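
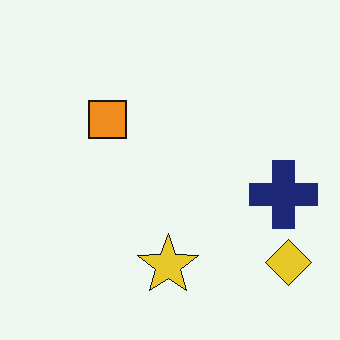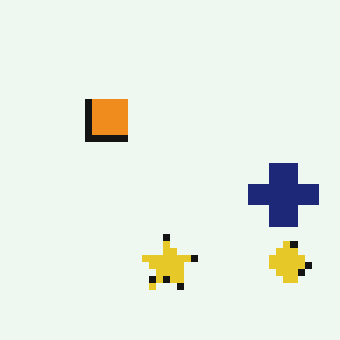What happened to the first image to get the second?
The second image is the first moderately pixelated.

Shapes are reduced to large square blocks; fine edges and outlines are lost — a downscale-then-upscale (mosaic) effect.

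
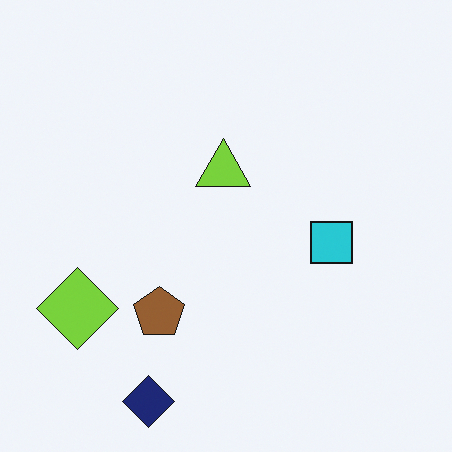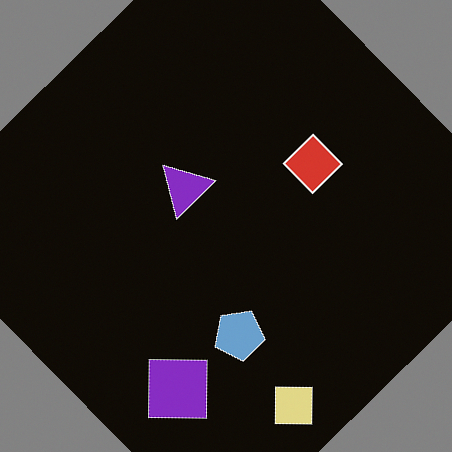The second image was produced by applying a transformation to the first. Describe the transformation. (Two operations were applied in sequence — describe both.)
It was color-inverted (negative), then rotated counter-clockwise by a large amount — several tens of degrees.

The light background has become dark and every shape's color is its complement — a photographic negative. Every shape is tilted by the same angle and the image corners show triangular fill wedges — a whole-image rotation by a non-right angle.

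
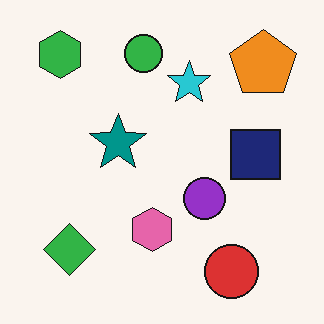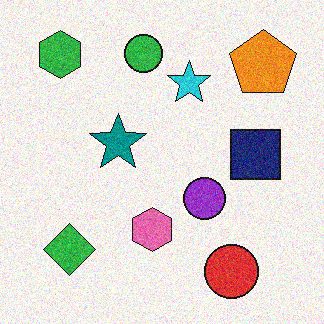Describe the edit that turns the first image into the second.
The transformation is: degraded with visible gaussian noise.

Random speckle covers the whole image, including the flat background.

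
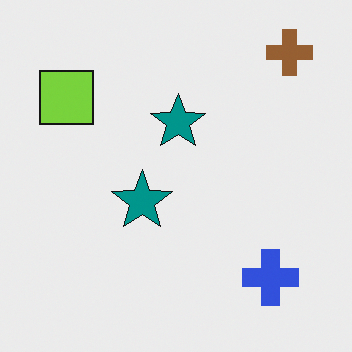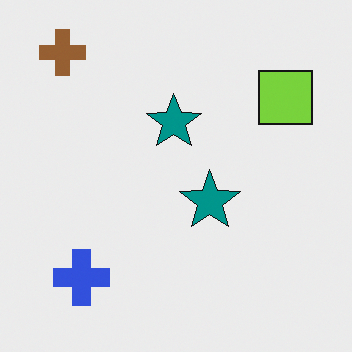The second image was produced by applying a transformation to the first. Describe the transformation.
The transformation is: flipped horizontally (left ↔ right).

The brown cross is in the top-right of the first image and the top-left of the second — shapes on opposite sides of the vertical midline have swapped in a mirror flip.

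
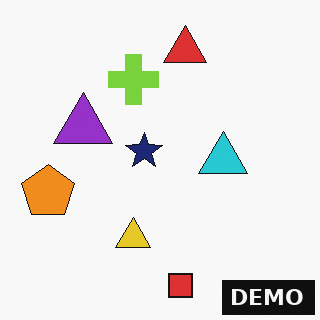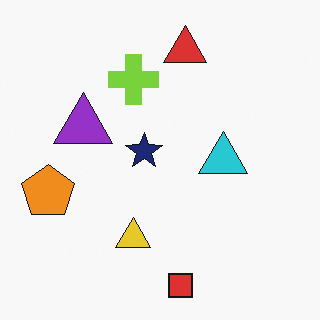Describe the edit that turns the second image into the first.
Watermarked with the text "DEMO" in the lower-right corner.

A dark label reading "DEMO" appears in the lower-right corner.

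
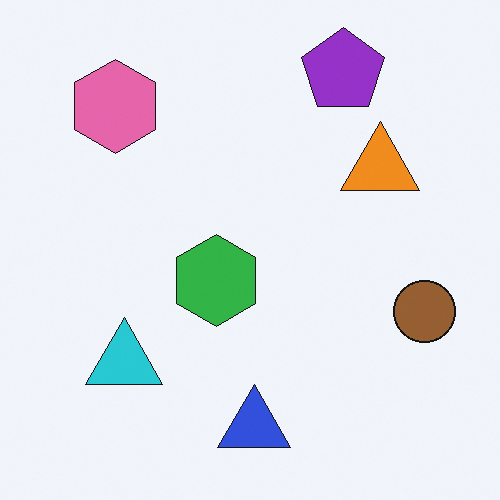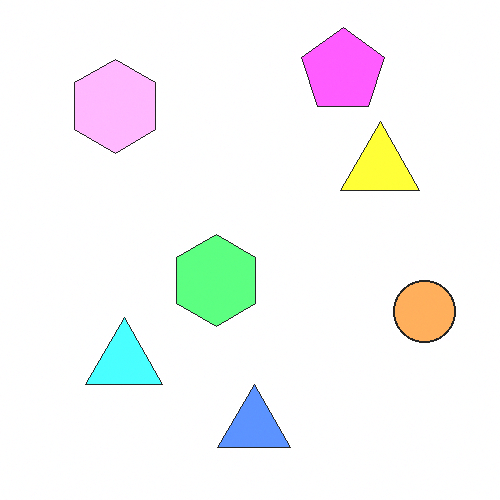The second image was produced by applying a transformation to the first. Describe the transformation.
The transformation is: substantially brightened.

Every pixel — background and shapes alike — is uniformly brightened.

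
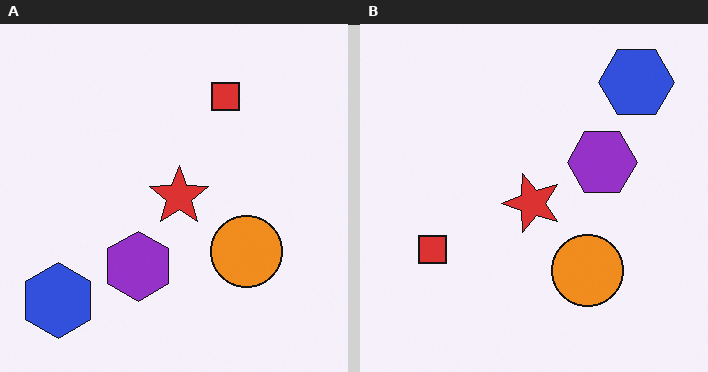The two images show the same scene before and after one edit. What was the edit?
It was transposed (reflected across the top-left ↔ bottom-right diagonal).

Shapes have swapped their row and column positions — what was in the top-right is now in the bottom-left — a diagonal reflection.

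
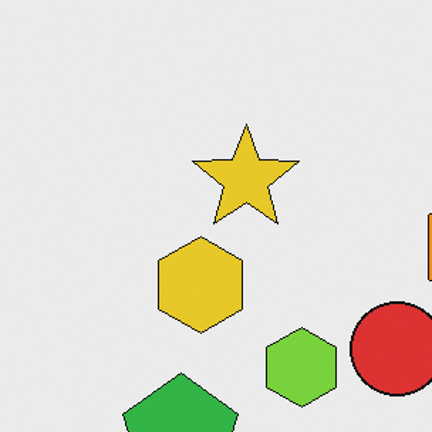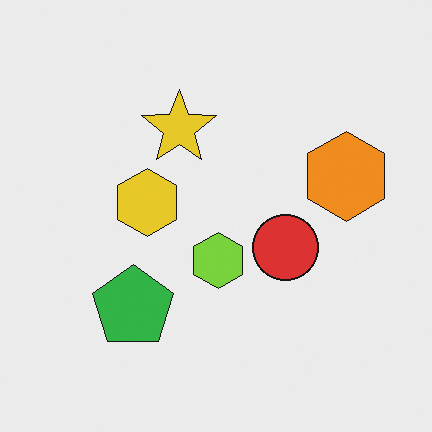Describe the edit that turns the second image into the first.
The transformation is: cropped to a modestly smaller region and rescaled.

The visible shapes are larger and the field of view is narrower; shapes near the original edges may be partly or wholly outside the frame — a crop-and-rescale.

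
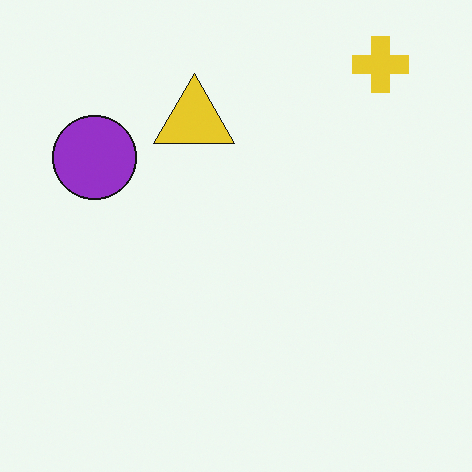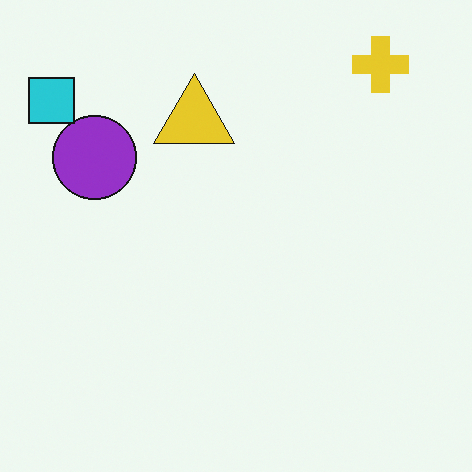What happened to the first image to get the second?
The transformation is: overlaid with an additional cyan square.

A cyan square appears in the second image that is absent from the first.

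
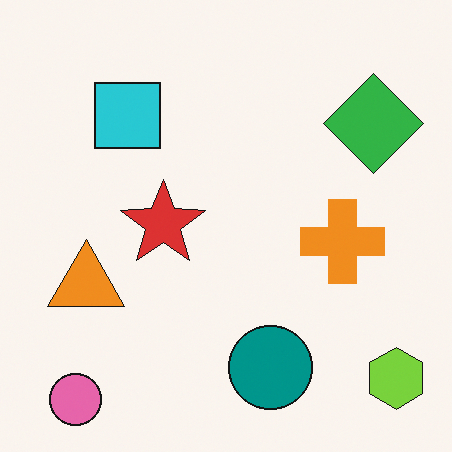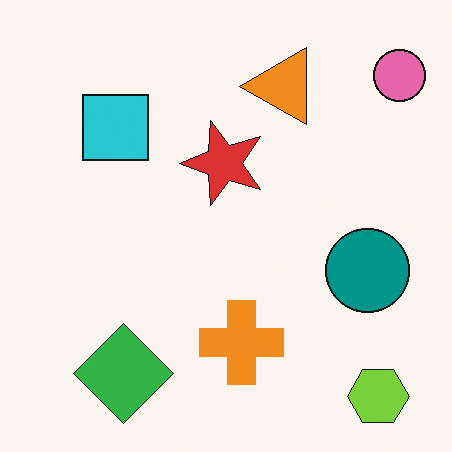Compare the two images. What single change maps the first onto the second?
The image was transposed (reflected across the top-left ↔ bottom-right diagonal).

Shapes have swapped their row and column positions — what was in the top-right is now in the bottom-left — a diagonal reflection.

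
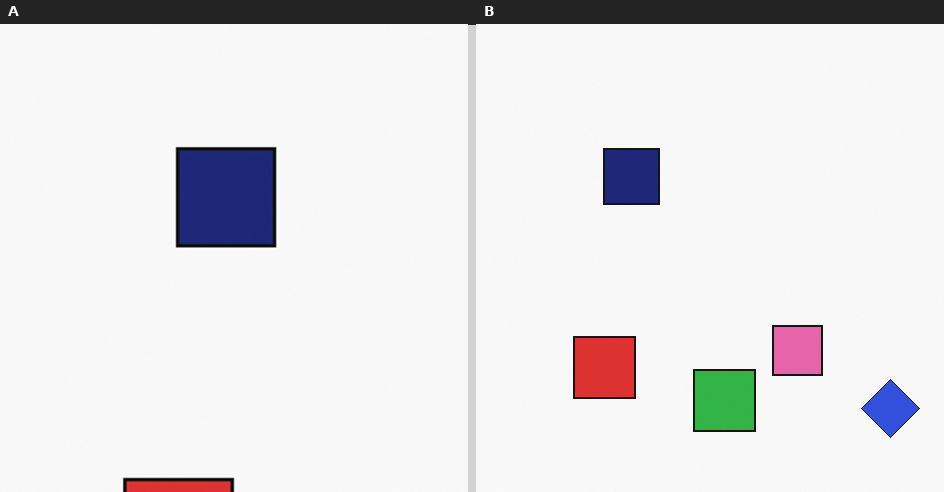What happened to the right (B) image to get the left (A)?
Cropped to a noticeably smaller region and rescaled.

The visible shapes are larger and the field of view is narrower; shapes near the original edges may be partly or wholly outside the frame — a crop-and-rescale.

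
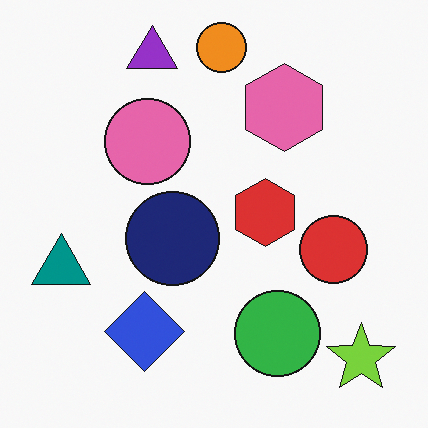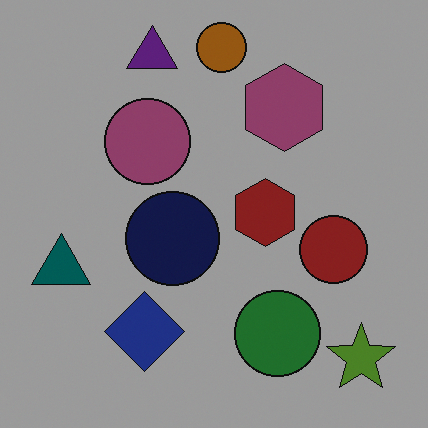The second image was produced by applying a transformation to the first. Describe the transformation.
Substantially darkened.

Every pixel — background and shapes alike — is uniformly darkened.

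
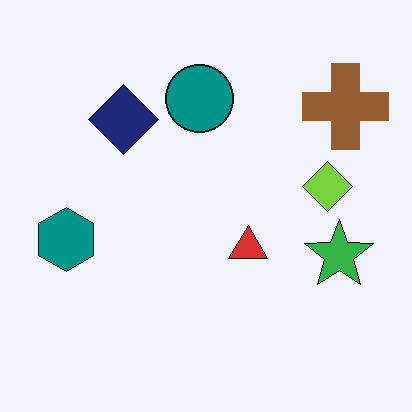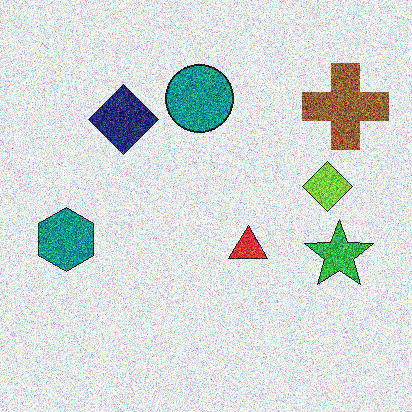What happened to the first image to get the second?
This is the original image degraded with heavy additive noise.

Random speckle covers the whole image, including the flat background.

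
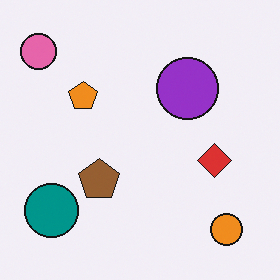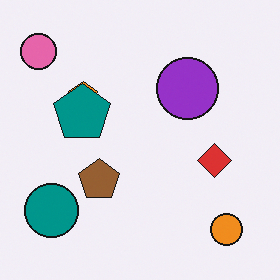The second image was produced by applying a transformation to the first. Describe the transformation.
The second image is the first overlaid with an additional teal pentagon.

A teal pentagon appears in the second image that is absent from the first.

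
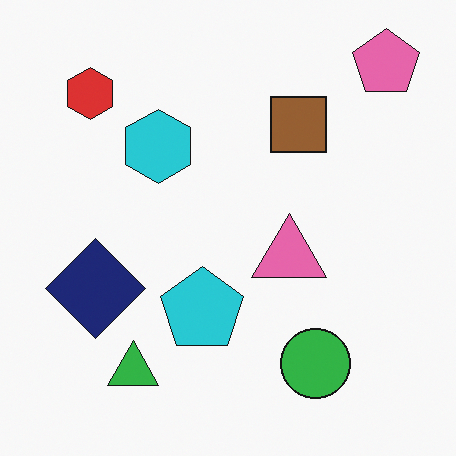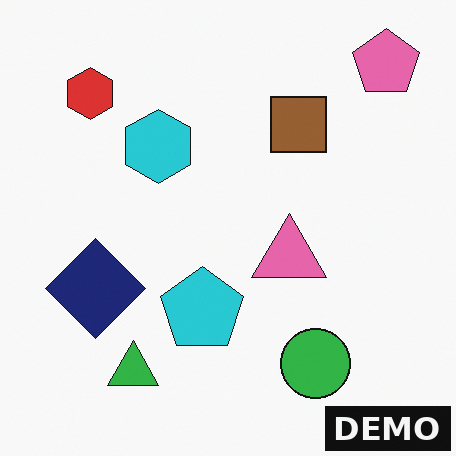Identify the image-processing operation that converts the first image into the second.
The image was watermarked with the text "DEMO" in the lower-right corner.

A dark label reading "DEMO" appears in the lower-right corner.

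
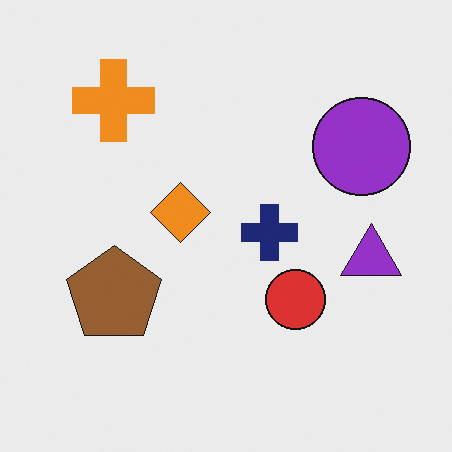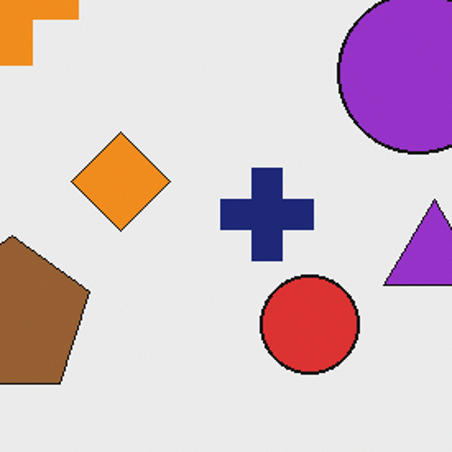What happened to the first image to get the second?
Cropped tightly and scaled back up.

The visible shapes are larger and the field of view is narrower; shapes near the original edges may be partly or wholly outside the frame — a crop-and-rescale.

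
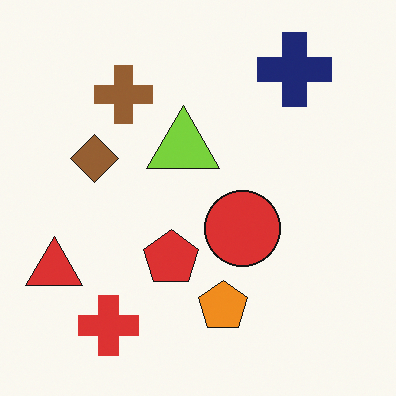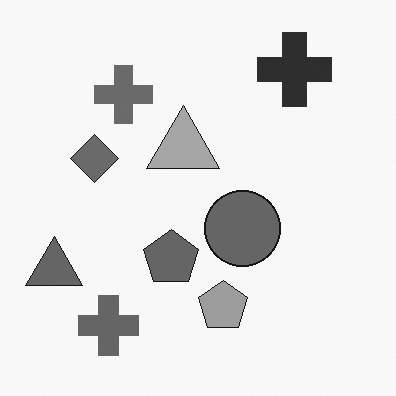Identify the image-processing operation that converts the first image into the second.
The second image is the first converted to grayscale.

All color is removed — every shape is now a shade of grey.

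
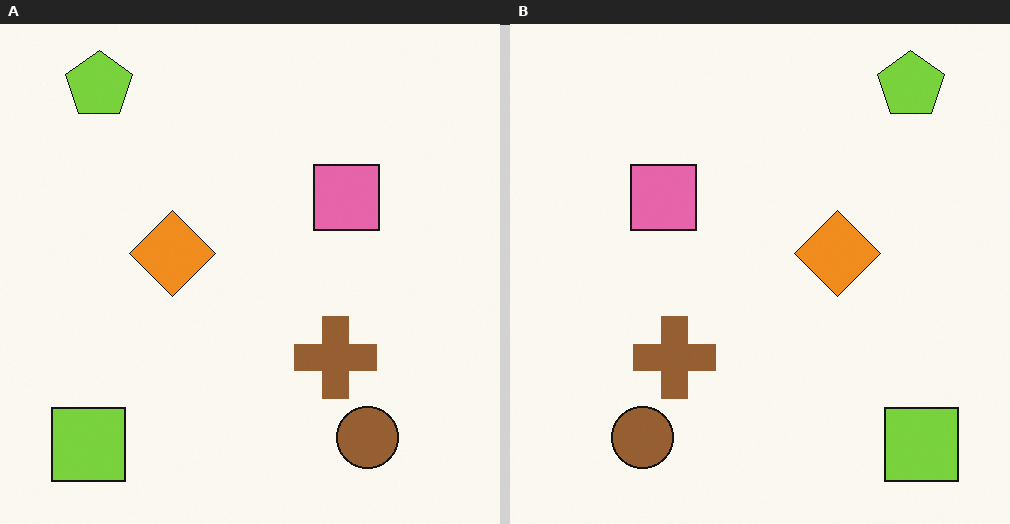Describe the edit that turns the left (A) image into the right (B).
The transformation is: flipped horizontally (left ↔ right).

The lime square is in the bottom-left of the left (A) image and the bottom-right of the right (B) — shapes on opposite sides of the vertical midline have swapped in a mirror flip.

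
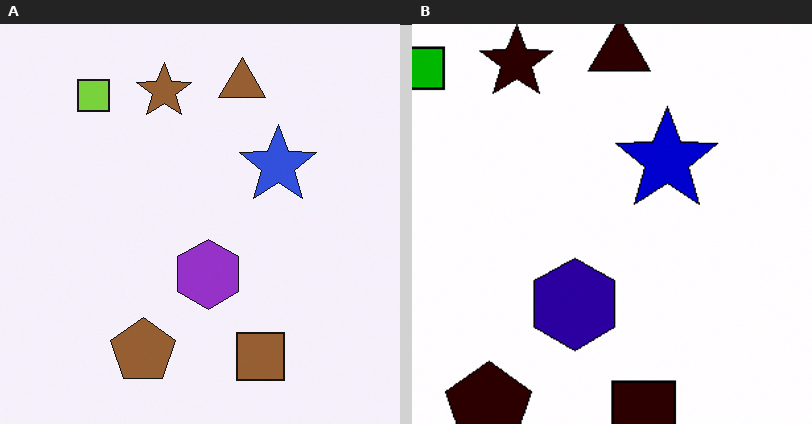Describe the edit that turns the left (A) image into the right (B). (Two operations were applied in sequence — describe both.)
Given much higher contrast, then cropped to a modestly smaller region and rescaled.

Tones are pushed away from mid-grey across the whole image — a global contrast change. The visible shapes are larger and the field of view is narrower; shapes near the original edges may be partly or wholly outside the frame — a crop-and-rescale.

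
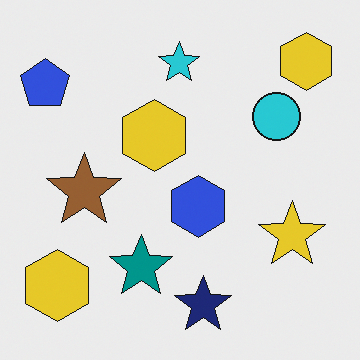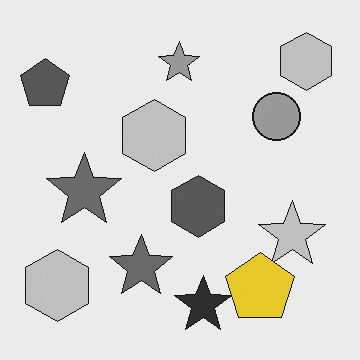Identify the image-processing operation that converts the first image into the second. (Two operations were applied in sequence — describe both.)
It was converted to grayscale, then overlaid with an additional yellow pentagon.

All color is removed — every shape is now a shade of grey. A yellow pentagon appears in the second image that is absent from the first.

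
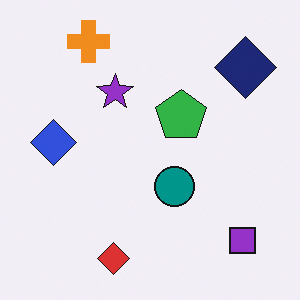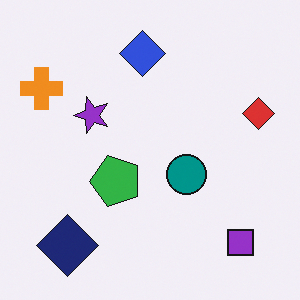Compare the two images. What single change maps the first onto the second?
The transformation is: transposed (reflected across the top-left ↔ bottom-right diagonal).

Shapes have swapped their row and column positions — what was in the top-right is now in the bottom-left — a diagonal reflection.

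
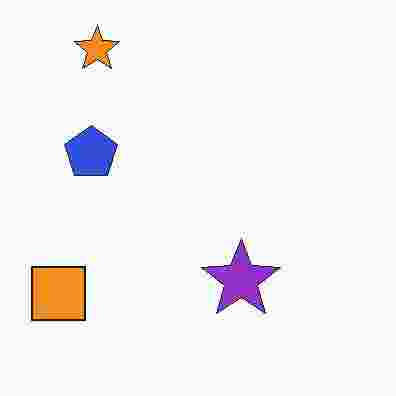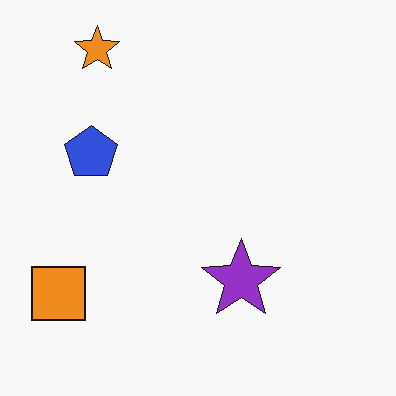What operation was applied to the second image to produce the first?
The first image is the second degraded with heavy JPEG compression.

Blocky 8×8 compression artifacts appear around shape edges and the flat background shows ringing — characteristic JPEG degradation.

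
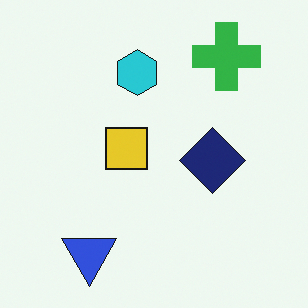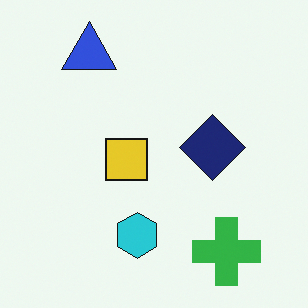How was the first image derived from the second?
Flipped vertically (top ↔ bottom).

The blue triangle is in the top-left of the second image and the bottom-left of the first — shapes on opposite sides of the horizontal midline have swapped in a mirror flip.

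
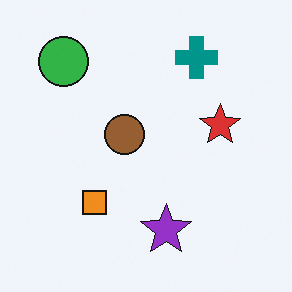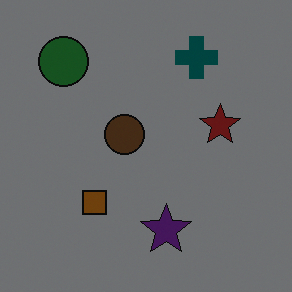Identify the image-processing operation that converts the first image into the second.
The second image is the first darkened a lot.

Every pixel — background and shapes alike — is uniformly darkened.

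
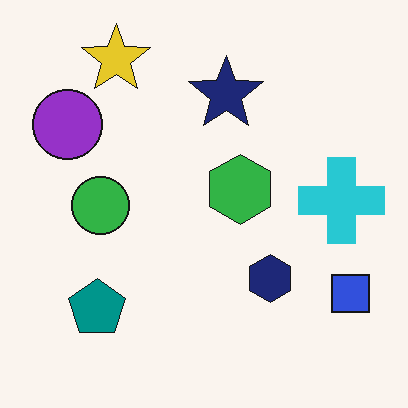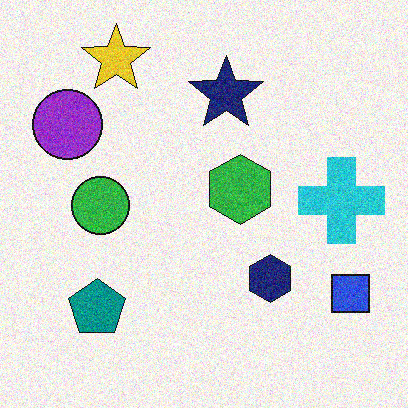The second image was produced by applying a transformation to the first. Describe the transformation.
This is the original image degraded with moderate additive noise.

Random speckle covers the whole image, including the flat background.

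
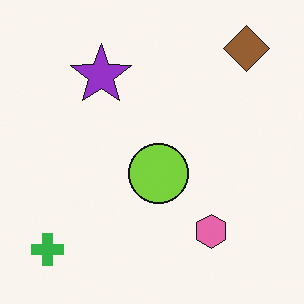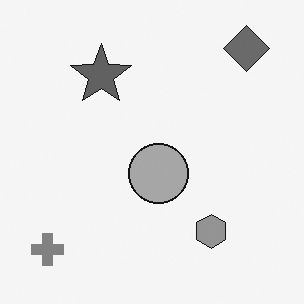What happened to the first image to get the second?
The image was converted to grayscale.

All color is removed — every shape is now a shade of grey.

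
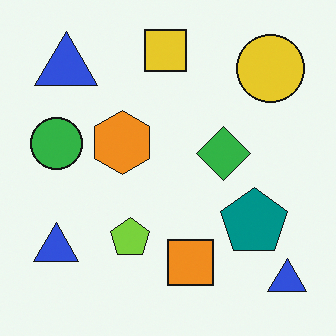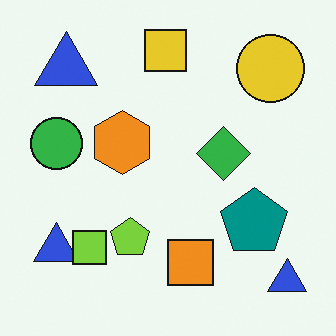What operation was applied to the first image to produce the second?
The transformation is: overlaid with an additional lime square.

A lime square appears in the second image that is absent from the first.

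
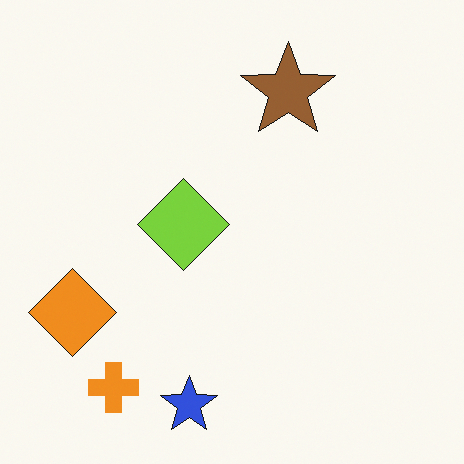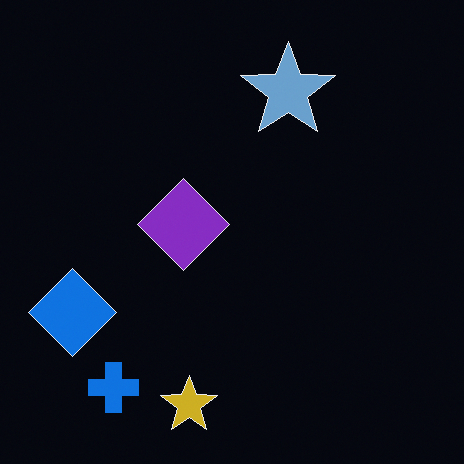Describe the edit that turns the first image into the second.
The image was color-inverted (negative).

The light background has become dark and every shape's color is its complement — a photographic negative.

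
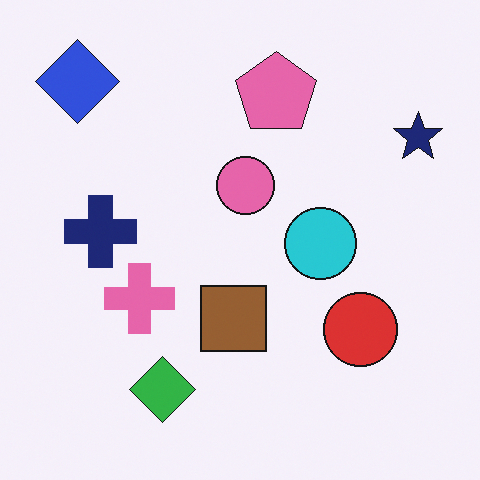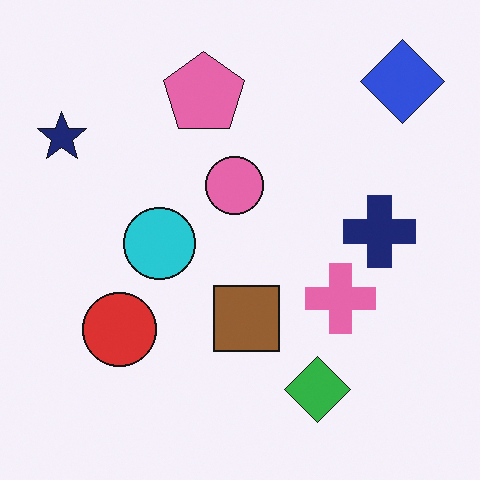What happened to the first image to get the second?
Flipped horizontally (left ↔ right).

The navy star is in the top-right of the first image and the top-left of the second — shapes on opposite sides of the vertical midline have swapped in a mirror flip.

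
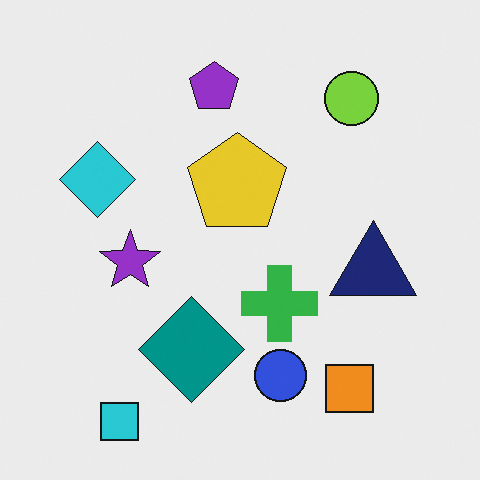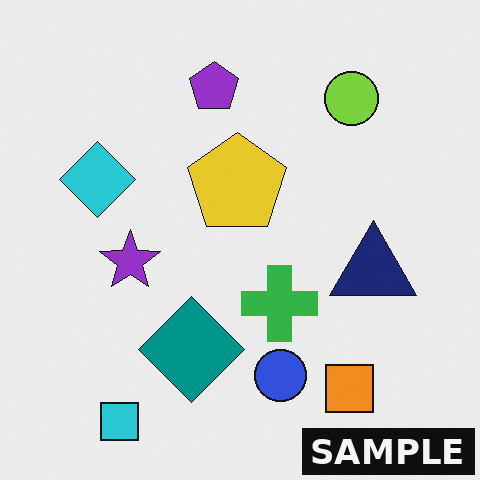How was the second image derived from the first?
Watermarked with the text "SAMPLE" in the lower-right corner.

A dark label reading "SAMPLE" appears in the lower-right corner.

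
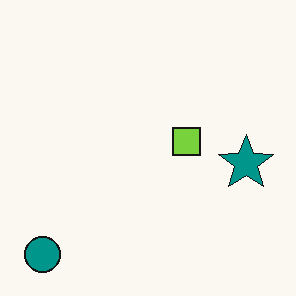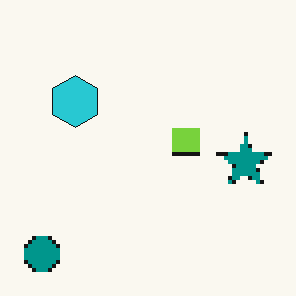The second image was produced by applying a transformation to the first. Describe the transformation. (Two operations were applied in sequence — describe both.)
The second image is the first mildly pixelated, then overlaid with an additional cyan hexagon.

Shapes are reduced to large square blocks; fine edges and outlines are lost — a downscale-then-upscale (mosaic) effect. A cyan hexagon appears in the second image that is absent from the first.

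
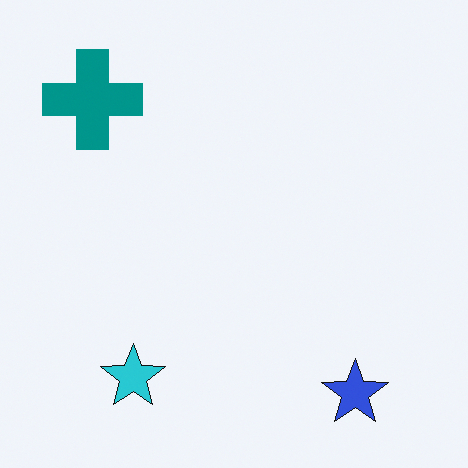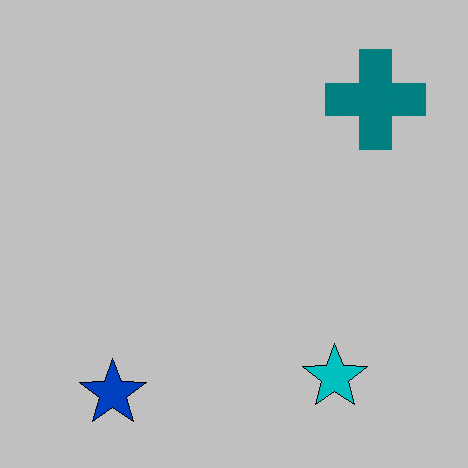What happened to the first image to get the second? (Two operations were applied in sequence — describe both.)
The transformation is: flipped horizontally (left ↔ right), then heavily posterized to just a handful of flat colors.

The teal cross is in the top-left of the first image and the top-right of the second — shapes on opposite sides of the vertical midline have swapped in a mirror flip. Each flat color has snapped to a coarser quantized level — most visibly, the near-white background has dropped to a flat grey.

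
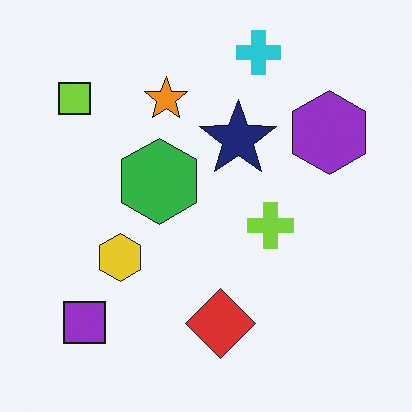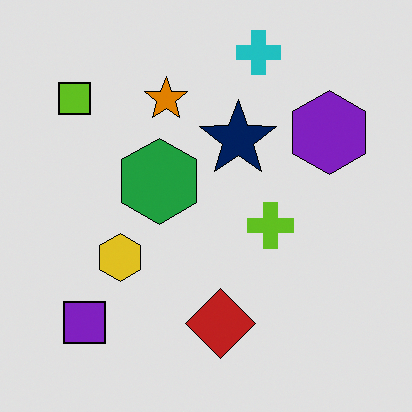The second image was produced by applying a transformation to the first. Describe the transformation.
Moderately posterized.

Each flat color has snapped to a coarser quantized level — most visibly, the near-white background has dropped to a flat grey.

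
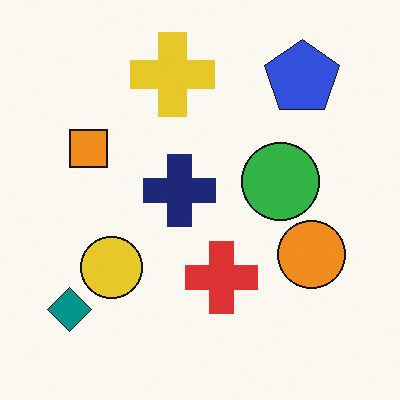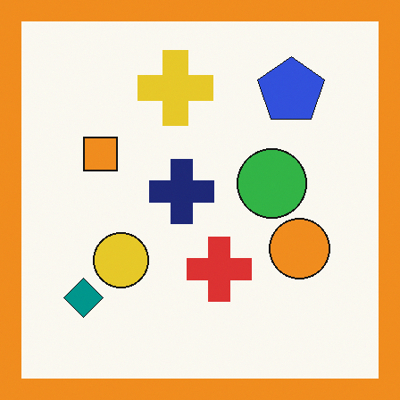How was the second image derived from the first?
This is the original image framed with a orange border.

A solid orange frame runs around the edge of the second image, with the content slightly shrunk inside it.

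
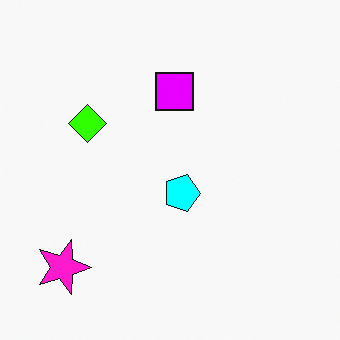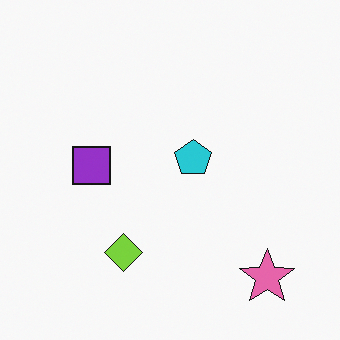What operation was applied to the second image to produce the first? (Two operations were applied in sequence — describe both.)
The first image is the second made much more vivid (saturation change), then rotated 90° clockwise.

All colors are more vivid — a global saturation change. The pink star sits in the bottom-right of the second image and the bottom-left of the first — consistent with a whole-image 90° clockwise rotation.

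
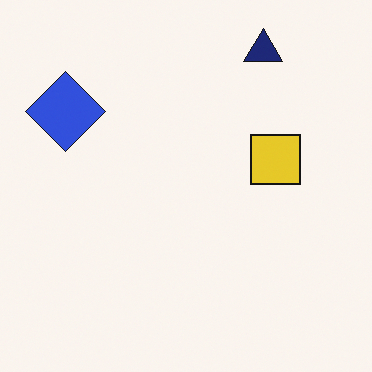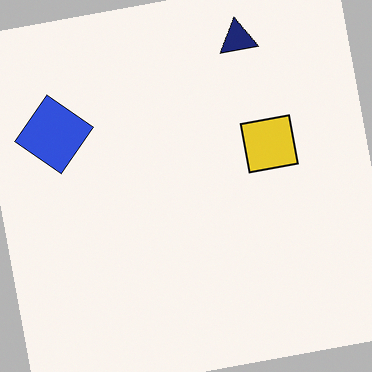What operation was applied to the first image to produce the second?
The second image is the first rotated counter-clockwise by a few degrees.

Every shape is tilted by the same angle and the image corners show triangular fill wedges — a whole-image rotation by a non-right angle.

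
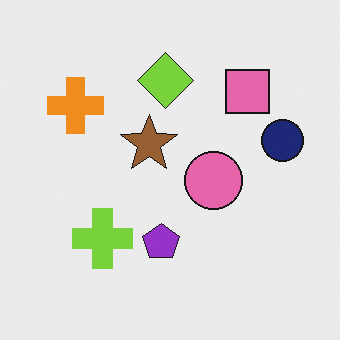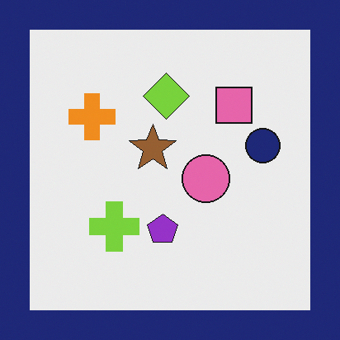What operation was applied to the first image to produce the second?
This is the original image framed with a navy border.

A solid navy frame runs around the edge of the second image, with the content slightly shrunk inside it.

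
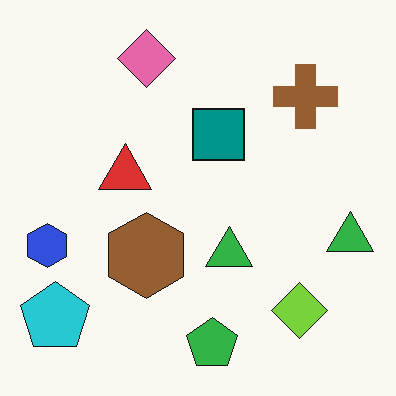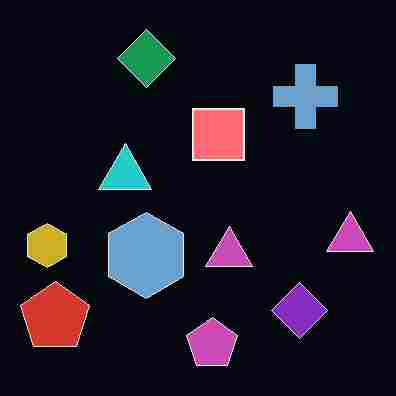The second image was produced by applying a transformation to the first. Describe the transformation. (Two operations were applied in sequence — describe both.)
It was heavily JPEG-compressed with obvious blocking artifacts, then color-inverted (negative).

Blocky 8×8 compression artifacts appear around shape edges and the flat background shows ringing — characteristic JPEG degradation. The light background has become dark and every shape's color is its complement — a photographic negative.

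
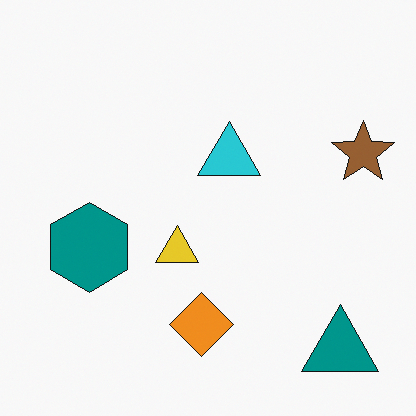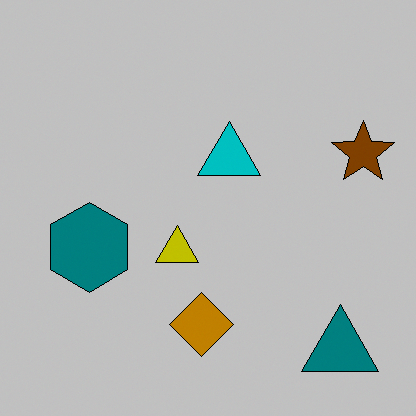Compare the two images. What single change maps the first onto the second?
The second image is the first heavily posterized to just a handful of flat colors.

Each flat color has snapped to a coarser quantized level — most visibly, the near-white background has dropped to a flat grey.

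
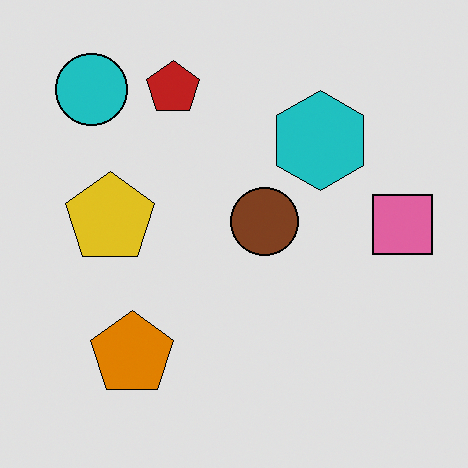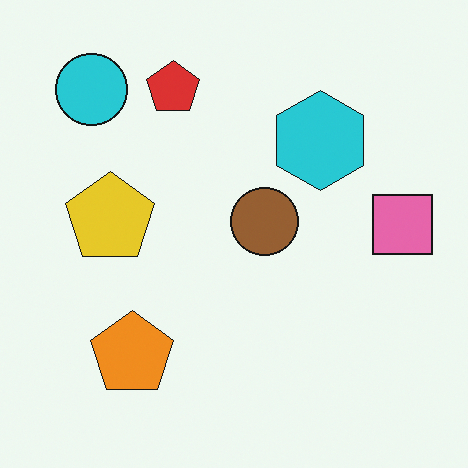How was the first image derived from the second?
The image was posterized to a reduced palette.

Each flat color has snapped to a coarser quantized level — most visibly, the near-white background has dropped to a flat grey.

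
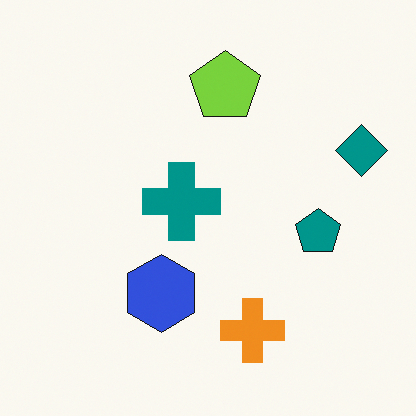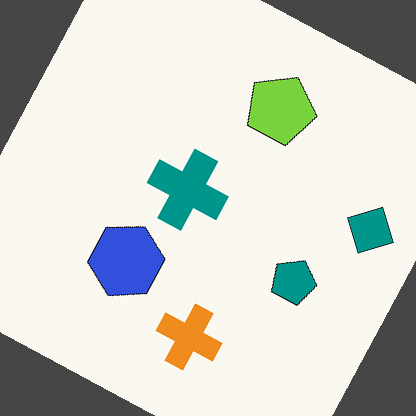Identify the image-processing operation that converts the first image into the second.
This is the original image rotated clockwise by a moderate amount.

Every shape is tilted by the same angle and the image corners show triangular fill wedges — a whole-image rotation by a non-right angle.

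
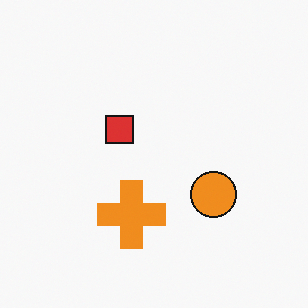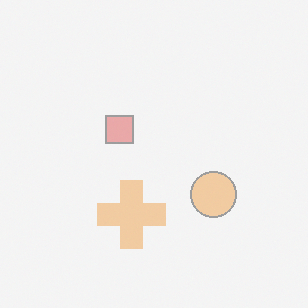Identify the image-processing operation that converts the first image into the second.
The image was washed out (contrast reduced).

Tones are pushed toward mid-grey across the whole image — a global contrast change.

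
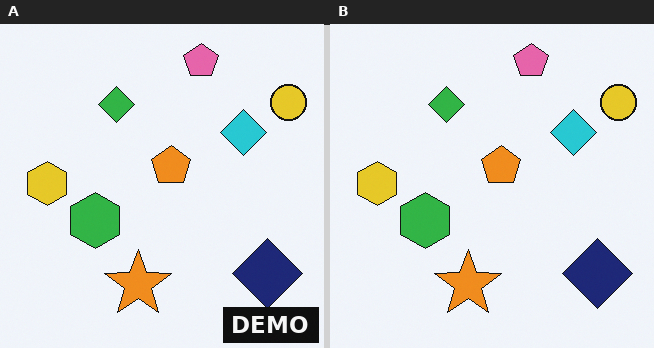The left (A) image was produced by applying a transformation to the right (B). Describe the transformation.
The left (A) image is the right (B) watermarked with the text "DEMO" in the lower-right corner.

A dark label reading "DEMO" appears in the lower-right corner.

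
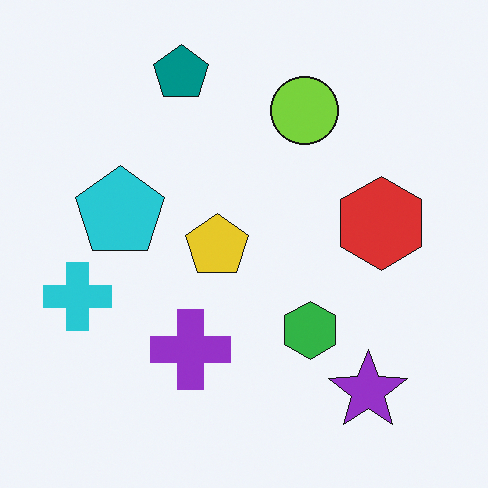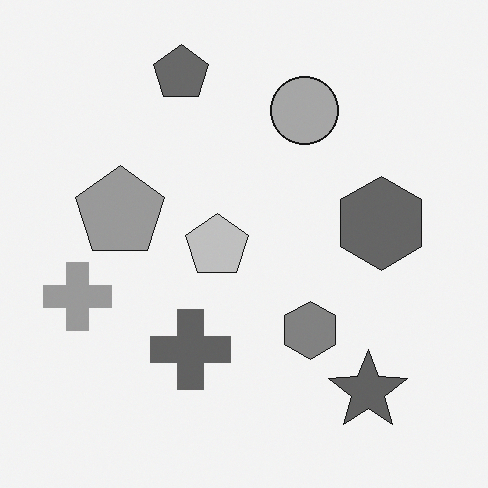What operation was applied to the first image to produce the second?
The second image is the first converted to grayscale.

All color is removed — every shape is now a shade of grey.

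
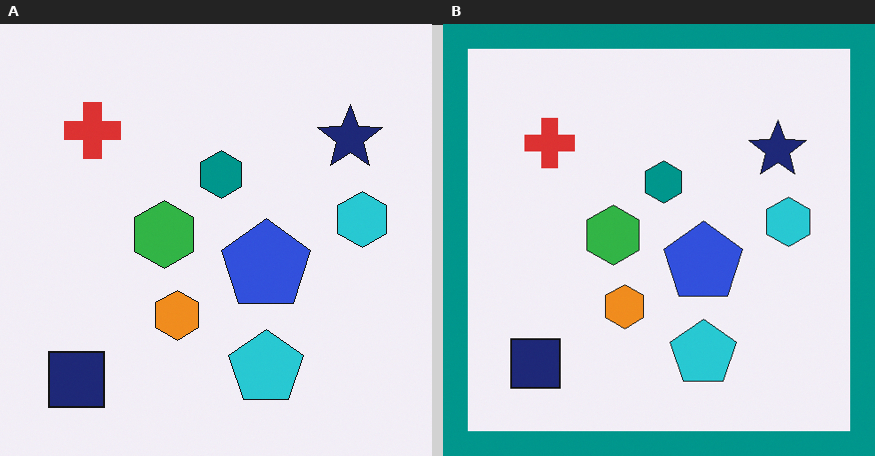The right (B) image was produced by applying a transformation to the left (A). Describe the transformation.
The right (B) image is the left (A) framed with a teal border.

A solid teal frame runs around the edge of the right (B) image, with the content slightly shrunk inside it.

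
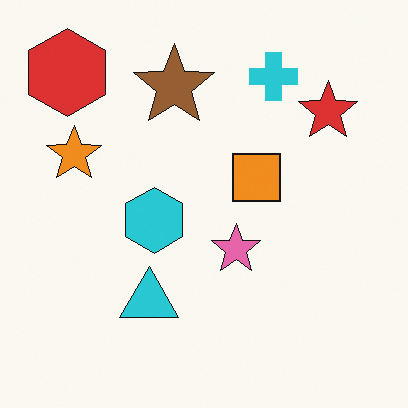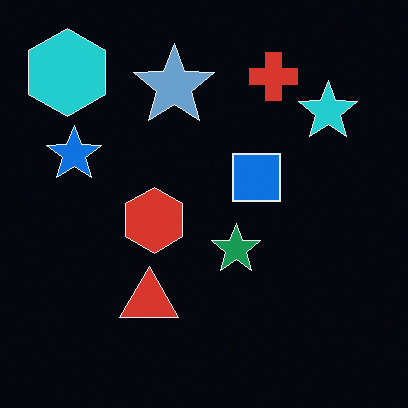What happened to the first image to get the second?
It was color-inverted (negative).

The light background has become dark and every shape's color is its complement — a photographic negative.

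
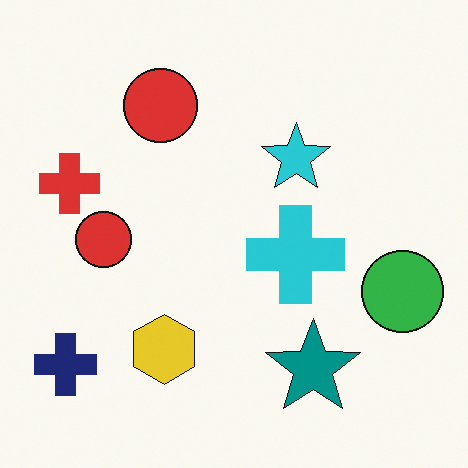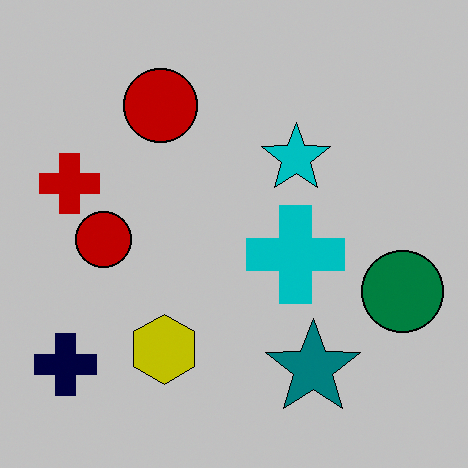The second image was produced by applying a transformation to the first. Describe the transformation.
The image was heavily posterized to just a handful of flat colors.

Each flat color has snapped to a coarser quantized level — most visibly, the near-white background has dropped to a flat grey.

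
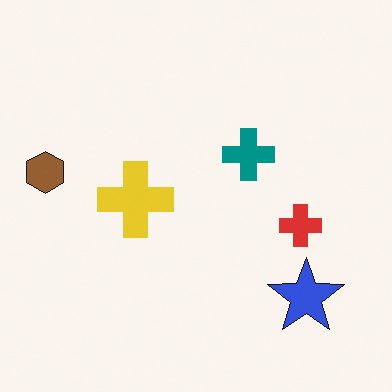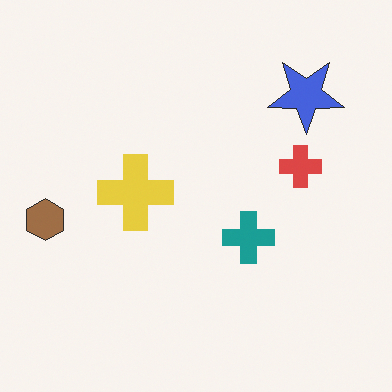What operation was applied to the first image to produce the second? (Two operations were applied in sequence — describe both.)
The image was flipped vertically (top ↔ bottom), then given slightly reduced contrast.

The blue star is in the bottom-right of the first image and the top-right of the second — shapes on opposite sides of the horizontal midline have swapped in a mirror flip. Tones are pushed toward mid-grey across the whole image — a global contrast change.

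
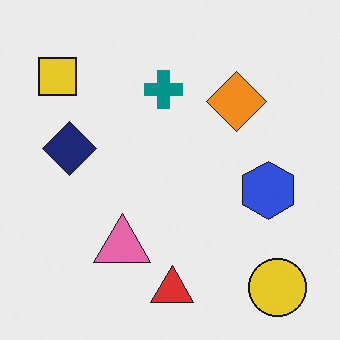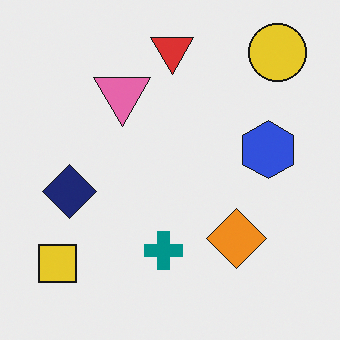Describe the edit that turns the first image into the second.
The transformation is: flipped vertically (top ↔ bottom).

The red triangle is in the bottom of the first image and the top of the second — shapes on opposite sides of the horizontal midline have swapped in a mirror flip.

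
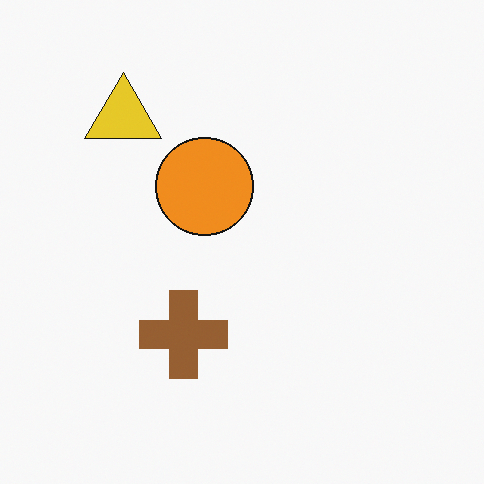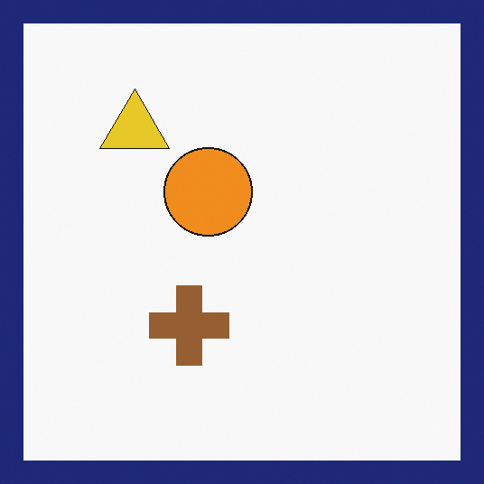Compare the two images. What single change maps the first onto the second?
The transformation is: framed with a navy border.

A solid navy frame runs around the edge of the second image, with the content slightly shrunk inside it.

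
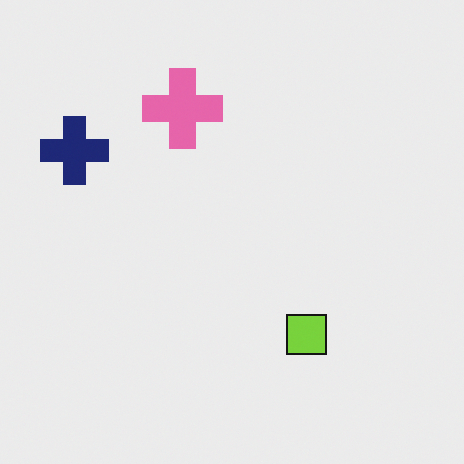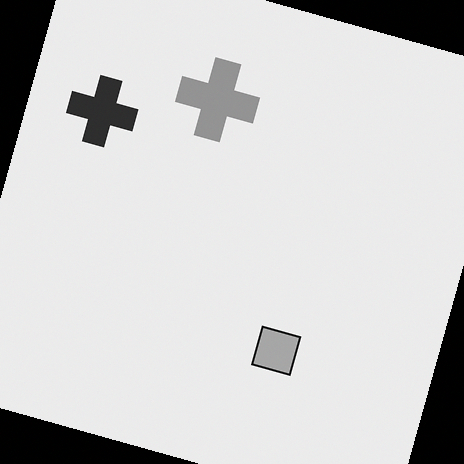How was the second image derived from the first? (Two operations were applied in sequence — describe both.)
It was rotated clockwise by a clearly visible amount, then converted to grayscale.

Every shape is tilted by the same angle and the image corners show triangular fill wedges — a whole-image rotation by a non-right angle. All color is removed — every shape is now a shade of grey.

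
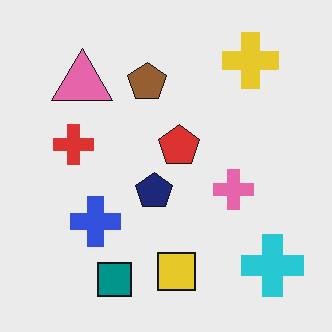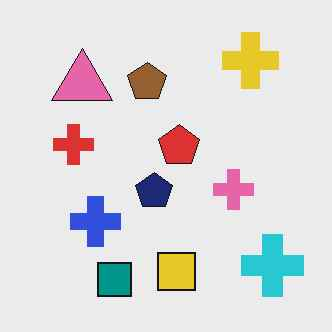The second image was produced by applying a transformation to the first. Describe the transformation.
This is the original image JPEG-compressed with visible artifacts.

Blocky 8×8 compression artifacts appear around shape edges and the flat background shows ringing — characteristic JPEG degradation.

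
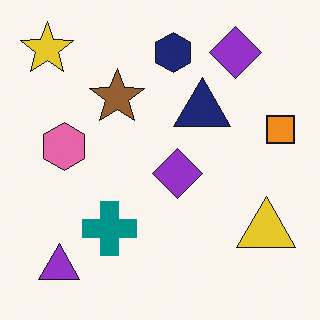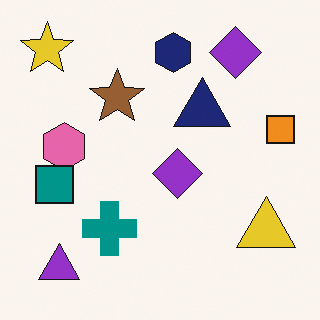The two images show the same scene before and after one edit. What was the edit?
The transformation is: overlaid with an additional teal square.

A teal square appears in the second image that is absent from the first.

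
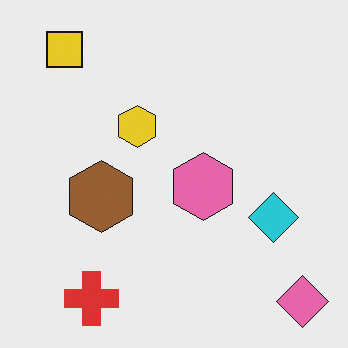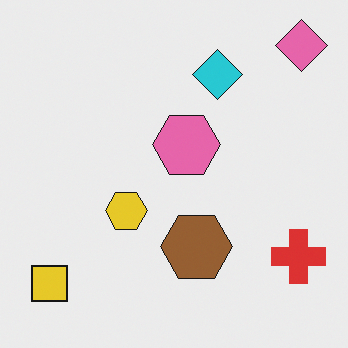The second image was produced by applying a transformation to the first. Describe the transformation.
The transformation is: rotated 90° counter-clockwise.

The pink diamond sits in the bottom-right of the first image and the top-right of the second — consistent with a whole-image 90° counter-clockwise rotation.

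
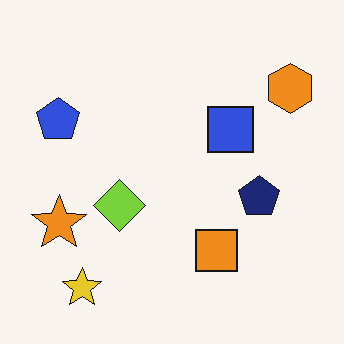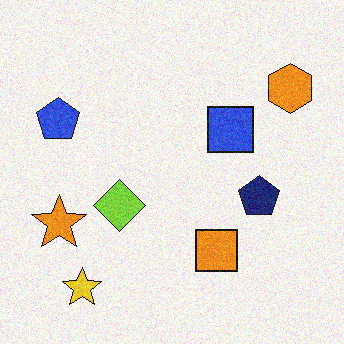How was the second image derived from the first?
Degraded with visible gaussian noise.

Random speckle covers the whole image, including the flat background.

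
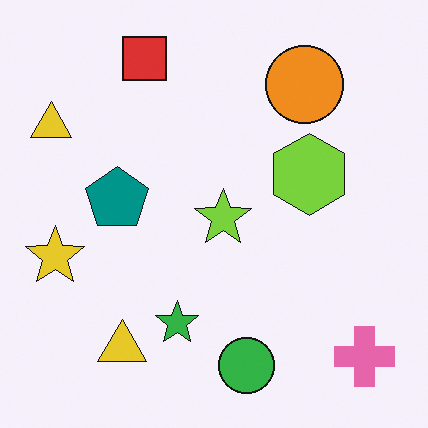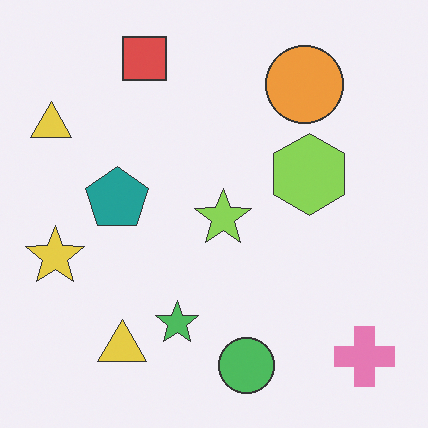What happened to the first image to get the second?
This is the original image given slightly reduced contrast.

Tones are pushed toward mid-grey across the whole image — a global contrast change.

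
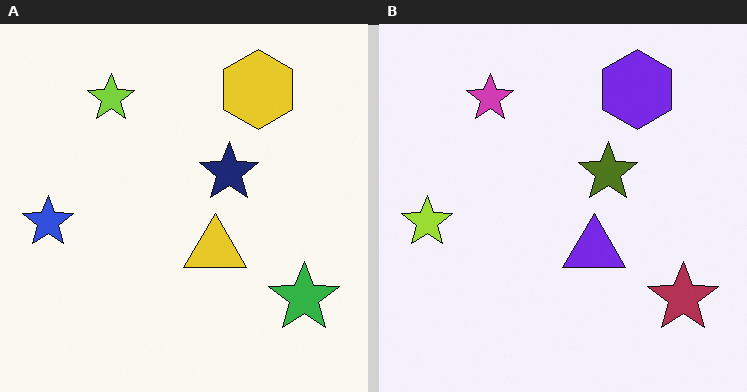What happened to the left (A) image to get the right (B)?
Hue-shifted by a large amount.

Every shape's color has rotated by the same amount around the hue wheel — a uniform hue shift.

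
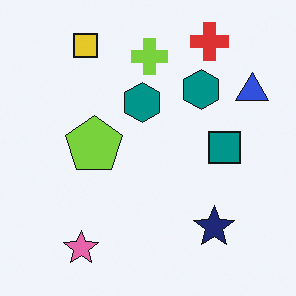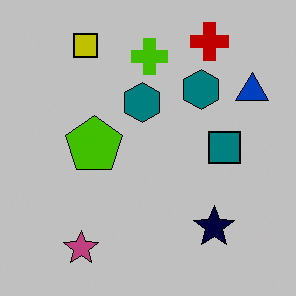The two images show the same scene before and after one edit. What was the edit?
Aggressively posterized.

Each flat color has snapped to a coarser quantized level — most visibly, the near-white background has dropped to a flat grey.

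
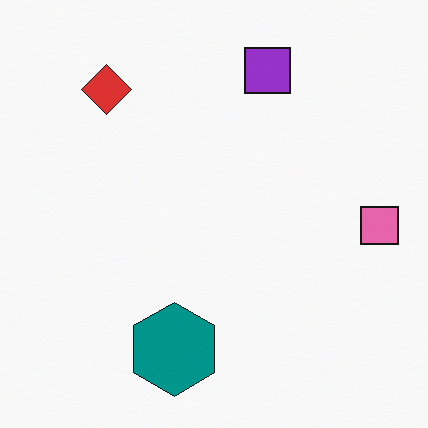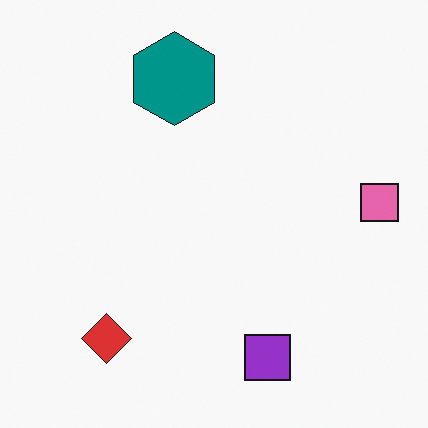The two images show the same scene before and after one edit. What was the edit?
It was flipped vertically (top ↔ bottom).

The purple square is in the top of the first image and the bottom of the second — shapes on opposite sides of the horizontal midline have swapped in a mirror flip.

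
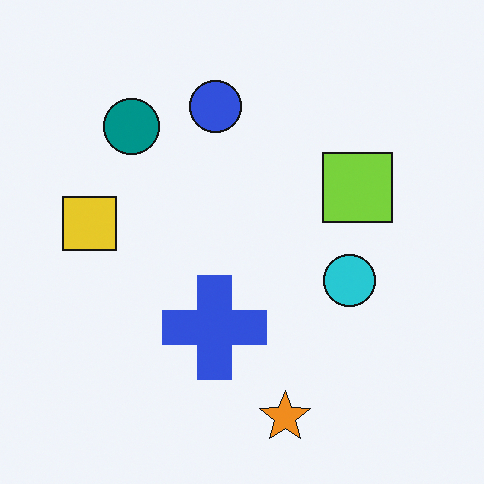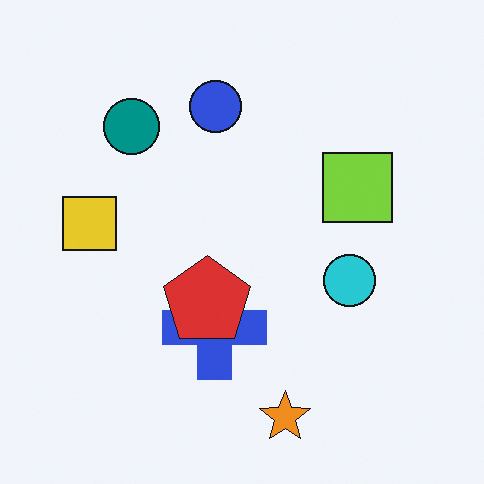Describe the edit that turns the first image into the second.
The image was overlaid with an additional red pentagon.

A red pentagon appears in the second image that is absent from the first.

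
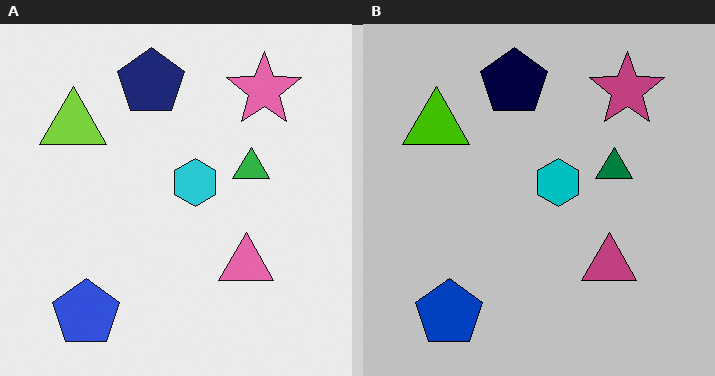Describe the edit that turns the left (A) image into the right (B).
The transformation is: aggressively posterized.

Each flat color has snapped to a coarser quantized level — most visibly, the near-white background has dropped to a flat grey.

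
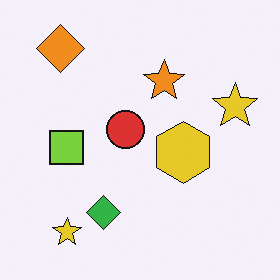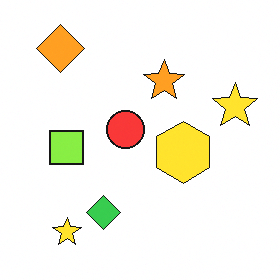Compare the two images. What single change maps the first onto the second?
The second image is the first slightly brightened.

Every pixel — background and shapes alike — is uniformly brightened.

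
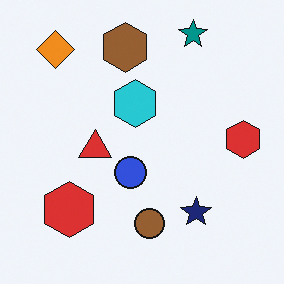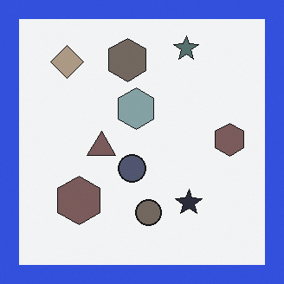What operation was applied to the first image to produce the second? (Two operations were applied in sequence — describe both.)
The second image is the first heavily desaturated, then framed with a blue border.

All colors are more muted and greyish — a global saturation change. A solid blue frame runs around the edge of the second image, with the content slightly shrunk inside it.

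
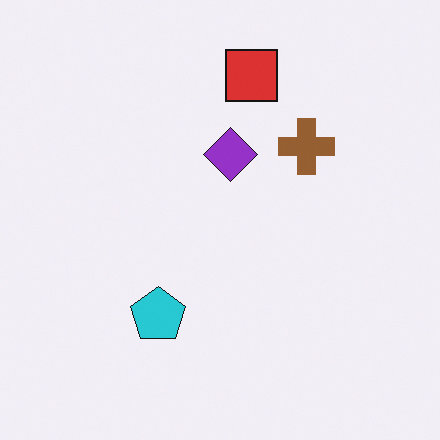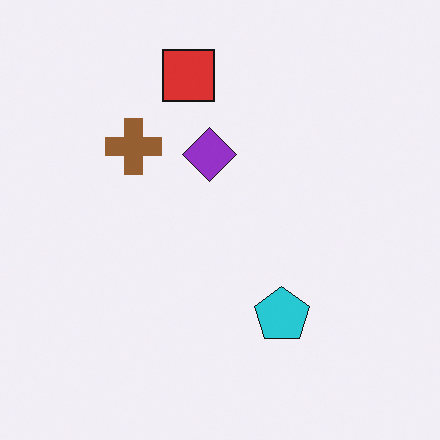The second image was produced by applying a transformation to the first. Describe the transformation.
This is the original image flipped horizontally (left ↔ right).

The brown cross is in the top-right of the first image and the top-left of the second — shapes on opposite sides of the vertical midline have swapped in a mirror flip.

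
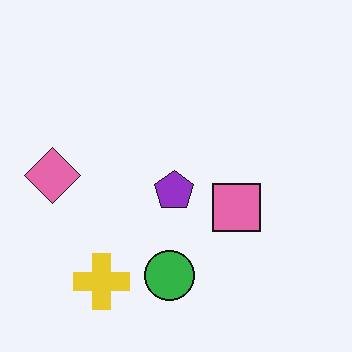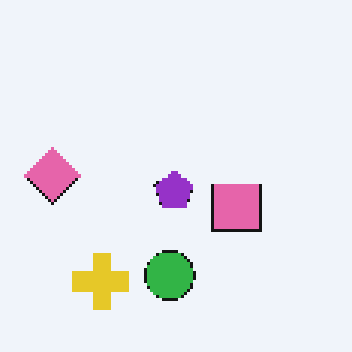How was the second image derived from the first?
The transformation is: mildly pixelated.

Shapes are reduced to large square blocks; fine edges and outlines are lost — a downscale-then-upscale (mosaic) effect.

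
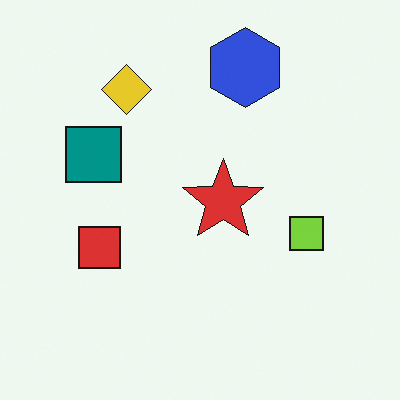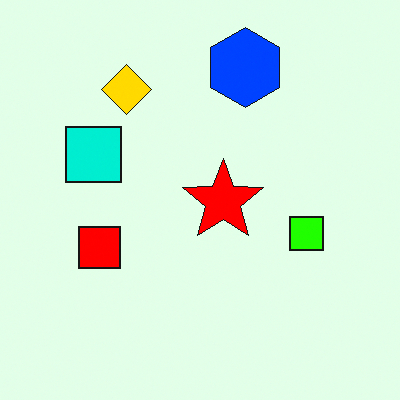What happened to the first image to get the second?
It was made much more vivid (saturation change).

All colors are more vivid — a global saturation change.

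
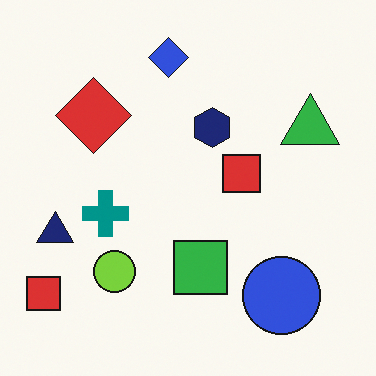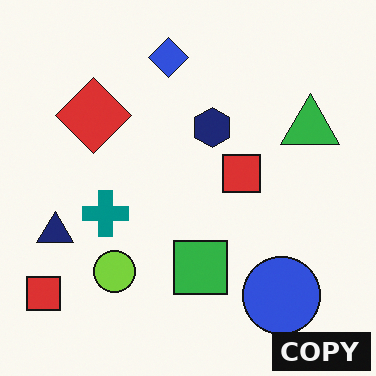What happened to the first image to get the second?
The second image is the first watermarked with the text "COPY" in the lower-right corner.

A dark label reading "COPY" appears in the lower-right corner.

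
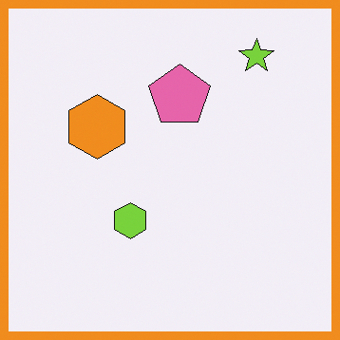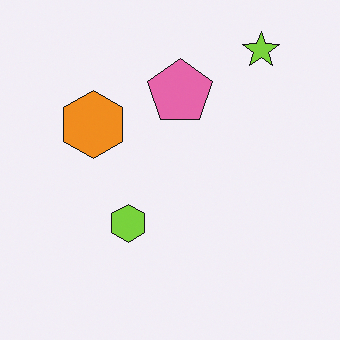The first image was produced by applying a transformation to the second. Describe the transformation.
The transformation is: framed with a orange border.

A solid orange frame runs around the edge of the first image, with the content slightly shrunk inside it.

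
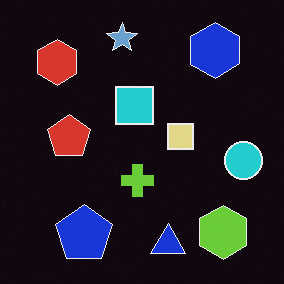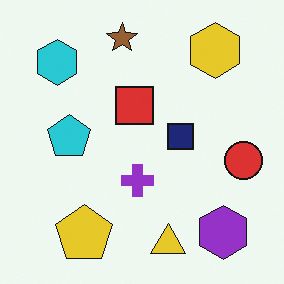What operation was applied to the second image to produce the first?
Color-inverted (negative).

The light background has become dark and every shape's color is its complement — a photographic negative.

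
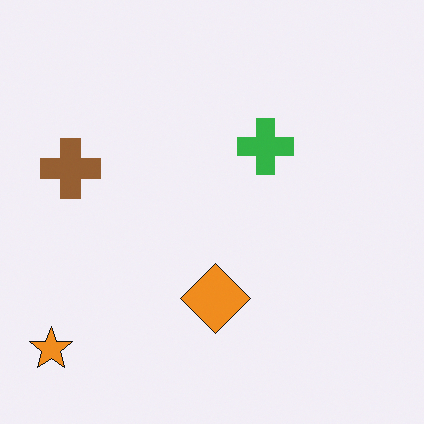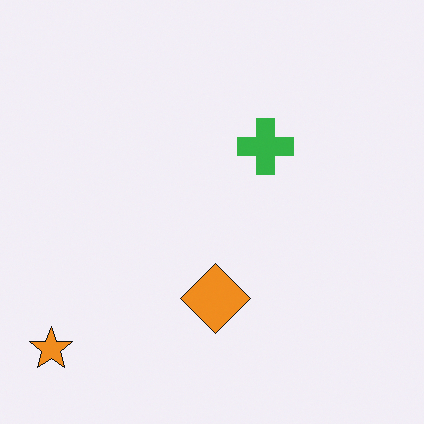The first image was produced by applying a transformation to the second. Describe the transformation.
Overlaid with an additional brown cross.

A brown cross appears in the first image that is absent from the second.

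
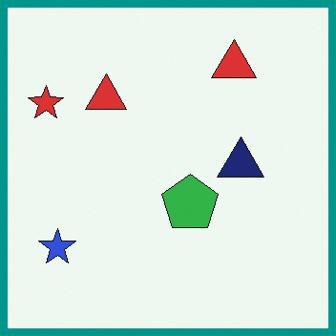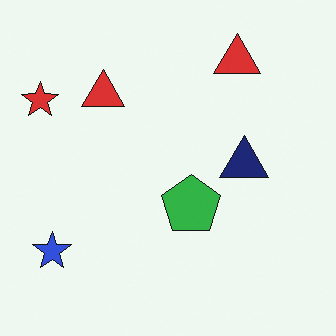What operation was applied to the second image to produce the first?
The image was framed with a teal border.

A solid teal frame runs around the edge of the first image, with the content slightly shrunk inside it.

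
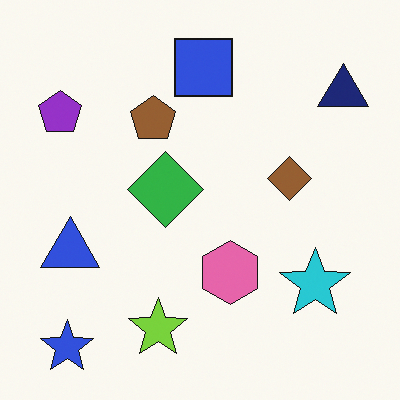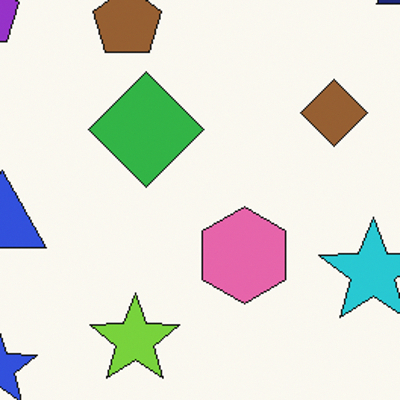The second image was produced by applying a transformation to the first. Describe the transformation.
The second image is the first cropped to a modestly smaller region and rescaled.

The visible shapes are larger and the field of view is narrower; shapes near the original edges may be partly or wholly outside the frame — a crop-and-rescale.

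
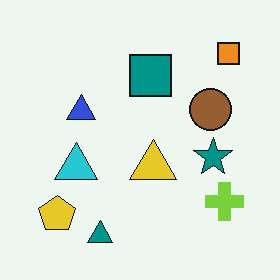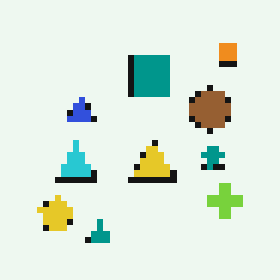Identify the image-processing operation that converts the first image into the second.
The transformation is: pixelated into visible square blocks.

Shapes are reduced to large square blocks; fine edges and outlines are lost — a downscale-then-upscale (mosaic) effect.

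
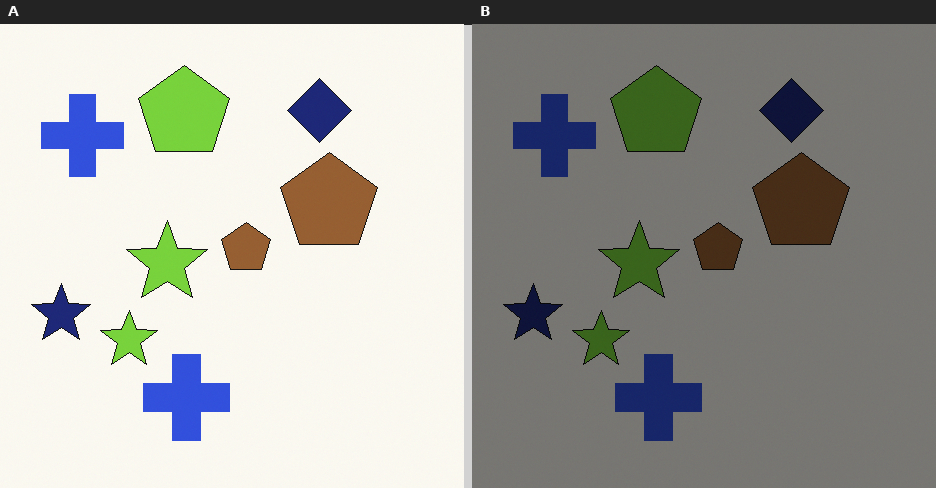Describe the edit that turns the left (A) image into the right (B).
This is the original image noticeably darkened.

Every pixel — background and shapes alike — is uniformly darkened.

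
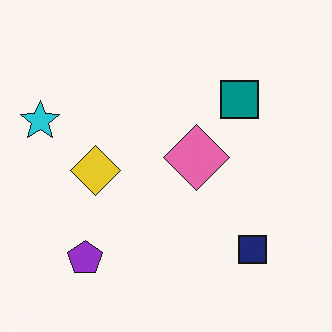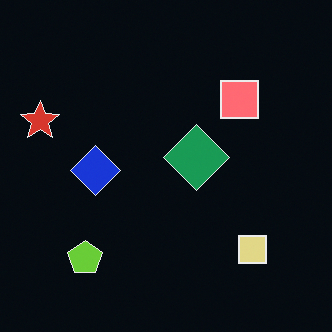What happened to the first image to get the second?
The image was color-inverted (negative).

The light background has become dark and every shape's color is its complement — a photographic negative.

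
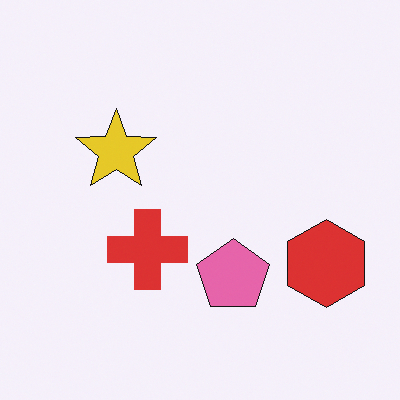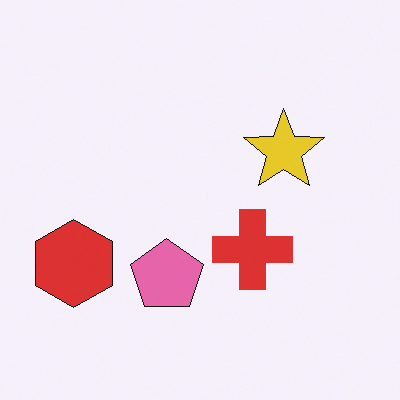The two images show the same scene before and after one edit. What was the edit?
The second image is the first flipped horizontally (left ↔ right).

The red hexagon is in the right of the first image and the left of the second — shapes on opposite sides of the vertical midline have swapped in a mirror flip.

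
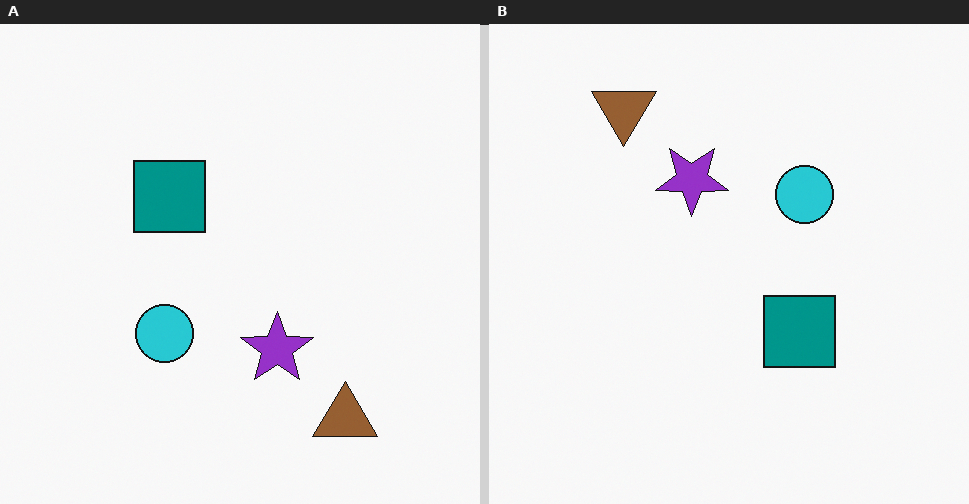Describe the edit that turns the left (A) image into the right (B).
It was rotated 180°.

The brown triangle sits in the bottom-right of the left (A) image and the top-left of the right (B) — consistent with a whole-image 180° rotation.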